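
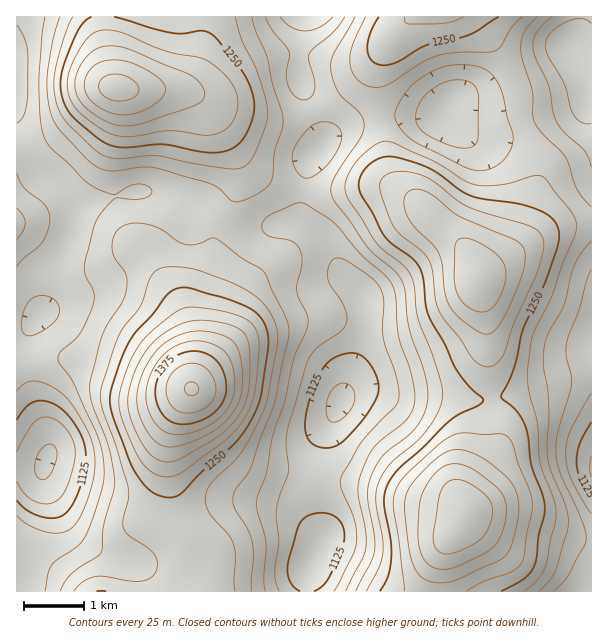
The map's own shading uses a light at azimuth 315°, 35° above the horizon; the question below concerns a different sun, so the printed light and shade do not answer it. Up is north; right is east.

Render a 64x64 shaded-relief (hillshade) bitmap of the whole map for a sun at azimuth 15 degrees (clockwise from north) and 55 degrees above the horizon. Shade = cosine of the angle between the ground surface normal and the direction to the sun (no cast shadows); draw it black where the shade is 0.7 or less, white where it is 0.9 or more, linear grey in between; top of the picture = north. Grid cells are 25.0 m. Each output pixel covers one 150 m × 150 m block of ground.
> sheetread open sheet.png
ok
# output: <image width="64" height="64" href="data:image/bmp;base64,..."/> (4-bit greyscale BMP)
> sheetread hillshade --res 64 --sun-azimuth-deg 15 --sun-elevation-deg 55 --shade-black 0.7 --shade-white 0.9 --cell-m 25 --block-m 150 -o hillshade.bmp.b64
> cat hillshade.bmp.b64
<image width="64" height="64" href="data:image/bmp;base64,Qk12CAAAAAAAAHYAAAAoAAAAQAAAAEAAAAABAAQAAAAAAAAIAAATCwAAEwsAABAAAAAAAAAAAAAAABEREQAiIiIAMzMzAERERABVVVUAZmZmAHd3dwCIiIgAmZmZAKqqqgC7u7sAzMzMAN3d3QDu7u4A////AIiImrzN3cy6qZmqqqqqu7u7qpmqqpdlRFVVVVVVVmd4iImavM3cy6qZmZmZqqqru7qqmqqph2VERVVVVVVmd4iIiaq8zMuqmZmZmZmZmaqqqpmaqph2VURERFVWZ3iIiIiaq7u7qZiIiJmZmZqpmZmZmaqZh2ZVVVVEVWeIiIiImaq7u6mId3eIiJmaqqqZmImZmYh2ZWZmZVVWeJmZmIiqu7u6mId3d4iJmaqruqmYiImIdlVWZ3d2ZmeJmZmImbzMzLqYh3eIiJmqu7u7qpiIiHdlRVZ4iId3eImZmZmazd3cupiIiIiJmqu7u7uqmId3ZlREVniIiIiImZmJmqze7cupmZmYiIiaq7u7uqmYd2ZlREVniIiJmZmZmZmrze7dy6mZmZiIiImqqqqqmYh3dmVVVniIiJmquqqqq7zd3cy6mZmZh3d3iJmZmZmZiId3dmZ3iZmZqrzMu7u8zd3Mu6mZiIh2ZmZ4iIiIiJmIiIiHd4maqpq8zd3LvM3d3buqmZiIdlVVVWZ3d3iImZmZmZiJmqu7q8zd3czM3d3MqqmZiHdlRERFVWZneImZmqqqmZmrvMu8zd3cy8zMzLuZmZmHZVREREVVVVZ4iZmqq7qpmqvMzMzd3cu7u7u7qYiIiHZURERERERERWeJmqq7u6qqvMzMzN3cy6qqqqqZiIh3ZEMzNEREMyI0VoiZqru7uqu8zMzMzMy7qqqqmYiId2VDIiM0REMiIiNGeImaq7u7u7vMu7zMy7u7u6mYiHd2VDIiM0REMyIiI0VniJmqu7u7u7u6u8zLu7u7qYiHd2VDMjM0RVREMzMzRWd4iZqqqqqruqqqu7u7u7upmId2VEMzRFVVVVVVVVVWZ3iImZmZqqqpmZmqqqq7u6qYiHZUREVWd3ZmZmd3d3d4iIiJmZmZmZiIiJmZmaq7qpmIdmVVZniIh3d4iZqpmYiZmIiIiIiId3d3iId4mqqqmZiHZmZ4iZiIiJmru7uqmZmZiId3d3d3Znd3dneJqqqqmYh3d4iZmZmaq8zMzLqZiZmId3d3d3ZmZ3ZmZ4maqqqpmYiIiZmZmaq83d3cuqmIiIh3d3d3ZmZmdmZ3iJmqqqqqmZmZmZmau83e7t3LqZiIh3Znd3dmVmZmZ3iJmZmqqqqqqqmZmaq83e7u7cuqmYh3Zmd3d2ZmZmZneImZmZmaqqqqqZmaq7zd7u7t3Mu6mYd3eIiHZmVVVWZ4iIiIiZmaqqqpmaqrvM3e7u7t3MuqmIiJmYd2VVVVVneIiIiImZmZmZmaqqu7vN3u7u7dzLqpmZqph3ZVVURVZ3d3eIiJmYiIiZmqqqq7zd3u7t3MuqqqqqmHZmZVVVZ3d3d4iJmIiIiImZmZmqvM3d3d3Mu6qru6mHdmZmVVZ3iId3iJmYiHd4iIiZmZq8zMzczMuqqqu6mHZVZmZmZ4iIiHeImZiIiIiIiIiJq7zMzMzLupmZqqmGVERVZmd4mZmIiIiZmIiImYiHeImrzMzMu7uqmZmZmGUzM0VWZ4mqqpmIiIiIiImZmId3iavMzLu7u7qpmZmHVCIjNFVnmru6qZiIiId4iZmZiIiaq7y7uqq7u6qqmYZDIiM0RWiau7uqmYh3d3iJmZmIiZqru6qqqqu7uqqYdkMzMzRFeKvMzLuqmId4iImZmZmaqqqqqZmqqqqqqZhlRERERFaKvM3MzLupmImZmZmZmqu7uqqZmZmZmZmZh2VERVVWeJvN3d3MzLqpmqqpmZmqu7u6qpmZmYiIiIh2VERVZmeJvN3d3czMy7uru6qZmZq7u7qqmZmYh3eIiHZURVZniKvN7u3dzMzLu7zLupiImaq6qpmZmYh3d3iIdmVVZ3iavN7u7dzMy7u8y7uqmHd4iZmYiIiHd3d4iZmId2d4iavN7u7t3Mu7u7u7uqmHdmZnd3dmZmZnd4iZqqmYiImrze7u7t3Mu6qqu7qpiHdlVVRVVVVVVWZ4iaqqqqqaqrze//7t3LuqqqqrqpiHZlVEMzNERERFVniZqqqqqqu8ze///tzLuqqqu7uqmHdlREMzMzNEREVmeJmZmaqqu8ze7//ty7qqqqu7u6qYdlRDMzMzNEREVWd4mZiImZqrvN3u7ty6qZmaq8zMuph2QzIiIzNERVZmd4iIiIiIiJqrzd3dy6mYiJmrzMy6mGUyIRIjNEVWZnd4iImZiHd3iZq8zMuqmYiIiau8zLqXZCEREjNERVZ3eIiJmaqZh3d4maqqqpmYiIiJqru7uYdUIREjREVWZ3eImZmqu6mHd3eImZmZmZiIiImaq7qoh1QyI0VWZnd3iJmaqru7uph2Z3eIiIiIiIiIiaqqqqh2VERVZ4iZmZmZqqu7u7uqmHdmd3d3d3eIh3iZqruqmHZlVniaq7u7uqq7u8y7upmHd2ZmZmZmZmd2eJq7u7qYd2Z4mrzMzdzMy7zMzLupmHd3dmZmVVVVVVZ4mrzLupiHd4mrzd3e3d3MzMzMuqmIiIh3ZmZVVURERXibzMuqmHd4mbzN3u7t3czMzMu6qZmZmId3ZmVURERWeKu8u6mHd4iZrM3e7t3My7u7u7u6qqqpmId3dlVERWZ4mqqpmId4iJmrzd3dzMu7u7u7u8zMy7qZmIh3ZVVWd4iIiIh3d4iJmrzN3dzLu6qqqru8zd3MuqmZmYdmVmZ3d3dmZmd4iJmavN3d3Lu6qqqqu7zN3cy6qZqph2ZmZnd3ZlVWZ3"/>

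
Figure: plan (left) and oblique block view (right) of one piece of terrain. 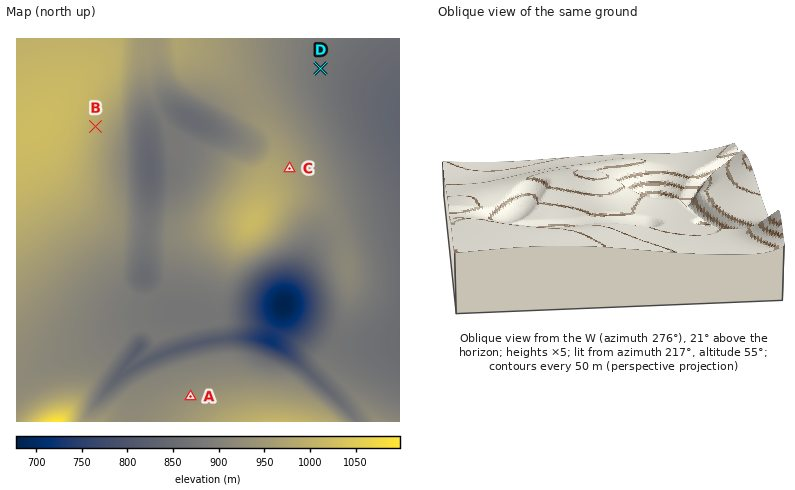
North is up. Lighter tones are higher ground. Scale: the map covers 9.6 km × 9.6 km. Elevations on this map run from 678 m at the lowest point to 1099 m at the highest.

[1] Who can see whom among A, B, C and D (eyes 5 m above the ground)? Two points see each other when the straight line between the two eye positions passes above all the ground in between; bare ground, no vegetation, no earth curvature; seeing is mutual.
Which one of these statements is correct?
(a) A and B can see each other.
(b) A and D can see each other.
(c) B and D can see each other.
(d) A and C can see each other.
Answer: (a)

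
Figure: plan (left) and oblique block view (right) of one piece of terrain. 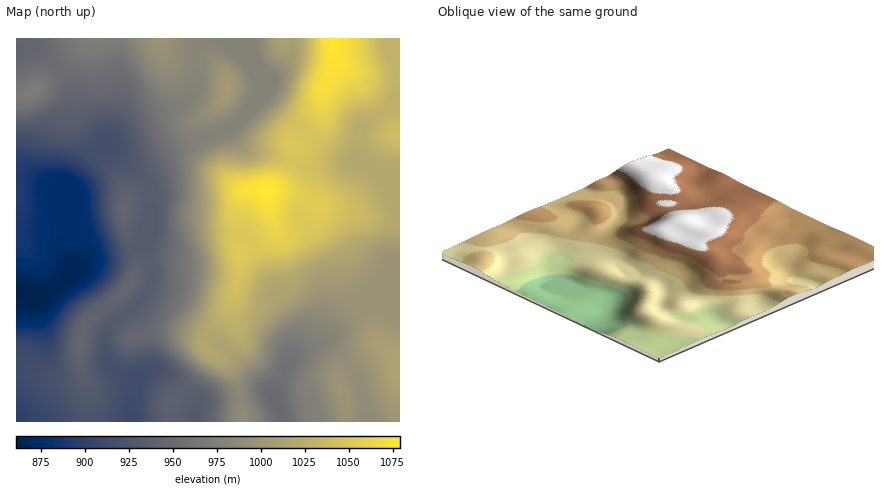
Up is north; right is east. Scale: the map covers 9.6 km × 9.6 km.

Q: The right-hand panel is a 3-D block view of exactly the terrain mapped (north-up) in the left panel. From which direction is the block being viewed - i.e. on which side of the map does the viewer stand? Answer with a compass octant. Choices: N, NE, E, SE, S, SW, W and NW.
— SW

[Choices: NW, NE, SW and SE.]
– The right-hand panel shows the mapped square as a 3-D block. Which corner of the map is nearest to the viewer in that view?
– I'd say SW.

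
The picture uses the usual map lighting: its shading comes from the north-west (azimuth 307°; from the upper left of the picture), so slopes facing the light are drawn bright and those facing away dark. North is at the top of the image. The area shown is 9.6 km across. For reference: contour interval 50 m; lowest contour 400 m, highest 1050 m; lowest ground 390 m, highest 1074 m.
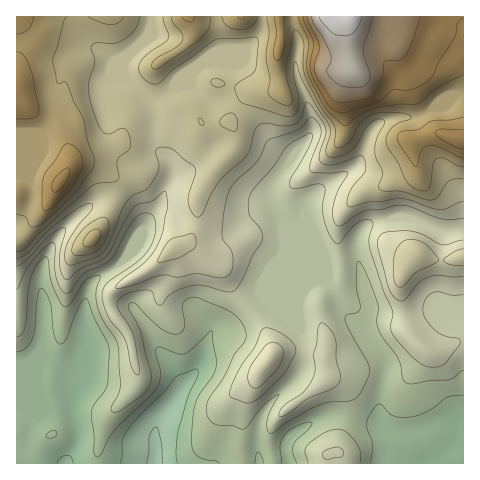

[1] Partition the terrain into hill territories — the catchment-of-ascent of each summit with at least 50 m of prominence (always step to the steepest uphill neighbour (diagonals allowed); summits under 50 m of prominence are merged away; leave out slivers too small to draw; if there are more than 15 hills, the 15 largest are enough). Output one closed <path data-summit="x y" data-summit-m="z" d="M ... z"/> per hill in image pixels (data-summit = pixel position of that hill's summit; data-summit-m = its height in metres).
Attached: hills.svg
<path data-summit="349 17" data-summit-m="1074" d="M463 16l-200 0-4 19-14 15-28 12-22 5-41 38 2 13 0 26 15 21 0 17-10 21-13 17-10 21-12 17-15 12-17 11-6 7-3 14 2 52-6 22-1 2-1-3-8-5-28-9-5 10-1 14 2 8 9 13-32 1 1 57 138-1 0-31 2-8 22-34 19-21 14-39 22-5 25-21 11-6 32-12 7 0 12-5 8 0-3-18-22-50 2-11 13-12 31-19 8-7 14-33 7-8 18-5 21-2 34-16 4-6 8-2z"/><path data-summit="267 362" data-summit-m="698" d="M323 281l-14 5-7 0-32 12-11 6-25 21-22 5-14 39-19 21-22 34-2 8 0 32 133 0-2-16 2-8 11-10 23-13 22-1 37 9-2-6 0-12 7-42-19-31-22-20-11-23-6-9z"/><path data-summit="60 181" data-summit-m="912" d="M116 76l-5 0-13 16-18 1-12 3-26 37-11 25-15 16 1 233 31-1-9-13-2-8 0-9 5-13 2-41-4-42 5-21 13-23 23-23 20-14 14 1 16 10 9 8 4 10 4-8 13-17 11-24-1-14-15-21 0-26-3-14-27-25z"/><path data-summit="463 139" data-summit-m="926" d="M463 93l-7 1-4 6-34 16-21 2-18 5-7 8-14 33-8 7-31 19-14 14-1 9 2 7 23 50 0 13 16 31 20 18 6-19 0-8-9-22-6-34 1-10 4-9 11-8 19-4 21 1 30 13 22-2z"/><path data-summit="92 238" data-summit-m="822" d="M111 199l-10 0-7 4-30 26-14 20-8 22-2 13 4 21-2 57 6-1 23 9 8 5 1 3 7-24-2-52 3-14 6-7 17-11 15-12 12-17 5-11-3-12-9-8z"/><path data-summit="418 253" data-summit-m="740" d="M407 218l-16 0-19 4-7 4-7 10-2 9 1 11 14 55 21 5 19 0 28-7 24 9 1-87-22 1z"/><path data-summit="17 89" data-summit-m="898" d="M75 16l-59 1 1 157 14-16 11-25 26-37 12-3 18-1 13-16 15 2-18-22-19-12-8-8-5-11z"/><path data-summit="188 17" data-summit-m="857" d="M216 16l-64 0-1 11-4 13-19 16-4 7-1 6 3 9 27 28 40-38 27-19z"/><path data-summit="337 452" data-summit-m="602" d="M344 416l-18 0-31 16-8 10-1 6 3 15 139 0-6-18-6-10-21-3-18-9-13-1z"/><path data-summit="242 17" data-summit-m="854" d="M262 16l-45 0 0 11 3 22-23 17 13-2 35-14 15-17z"/>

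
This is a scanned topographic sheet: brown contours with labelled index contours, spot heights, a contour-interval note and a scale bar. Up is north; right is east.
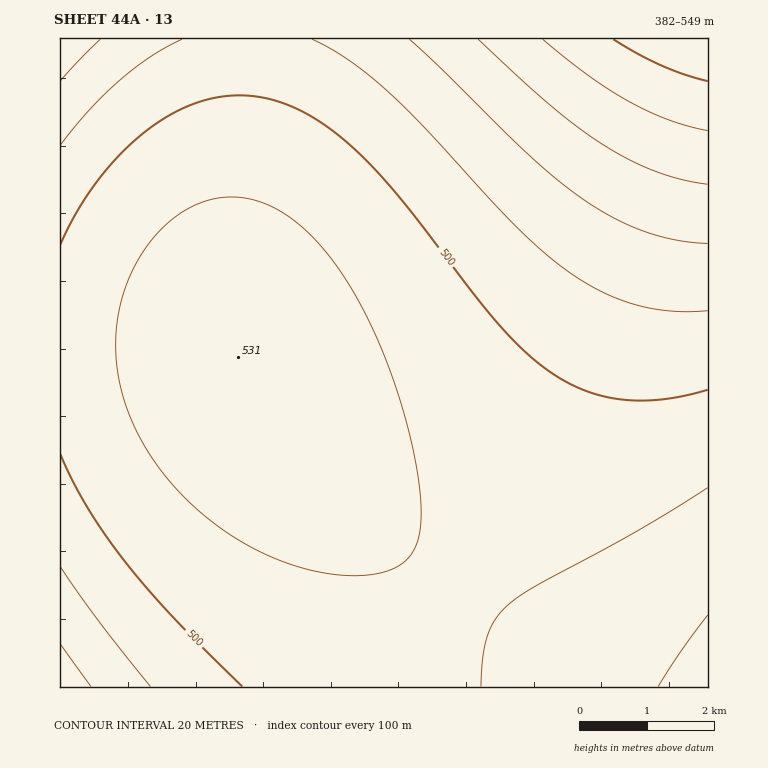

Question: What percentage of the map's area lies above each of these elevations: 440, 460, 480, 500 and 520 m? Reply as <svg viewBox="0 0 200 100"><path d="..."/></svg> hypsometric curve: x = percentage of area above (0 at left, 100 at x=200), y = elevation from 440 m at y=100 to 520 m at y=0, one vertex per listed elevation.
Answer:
<svg viewBox="0 0 200 100"><path d="M190 100l-9-25-17-25-33-25-78-25"/></svg>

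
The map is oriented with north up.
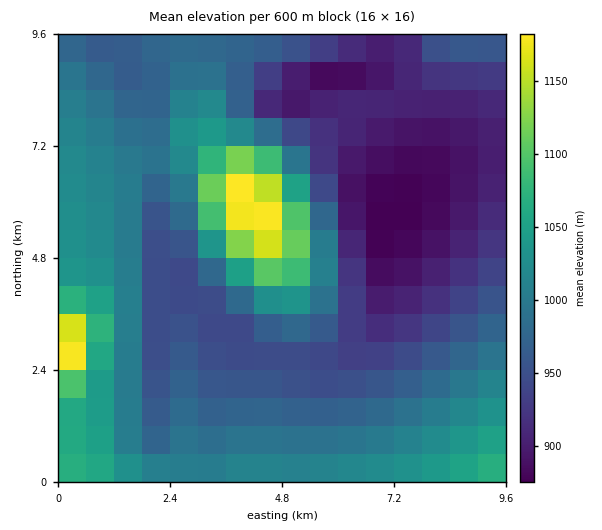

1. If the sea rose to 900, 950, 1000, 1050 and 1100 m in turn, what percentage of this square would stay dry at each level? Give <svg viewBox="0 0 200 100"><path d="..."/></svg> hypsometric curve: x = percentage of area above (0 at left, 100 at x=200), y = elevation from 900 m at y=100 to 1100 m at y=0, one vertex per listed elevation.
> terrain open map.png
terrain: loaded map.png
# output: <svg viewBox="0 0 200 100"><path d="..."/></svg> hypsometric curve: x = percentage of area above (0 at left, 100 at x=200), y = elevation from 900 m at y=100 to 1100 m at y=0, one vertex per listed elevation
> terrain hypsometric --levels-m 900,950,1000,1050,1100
<svg viewBox="0 0 200 100"><path d="M175 100l-45-25-63-25-44-25-13-25"/></svg>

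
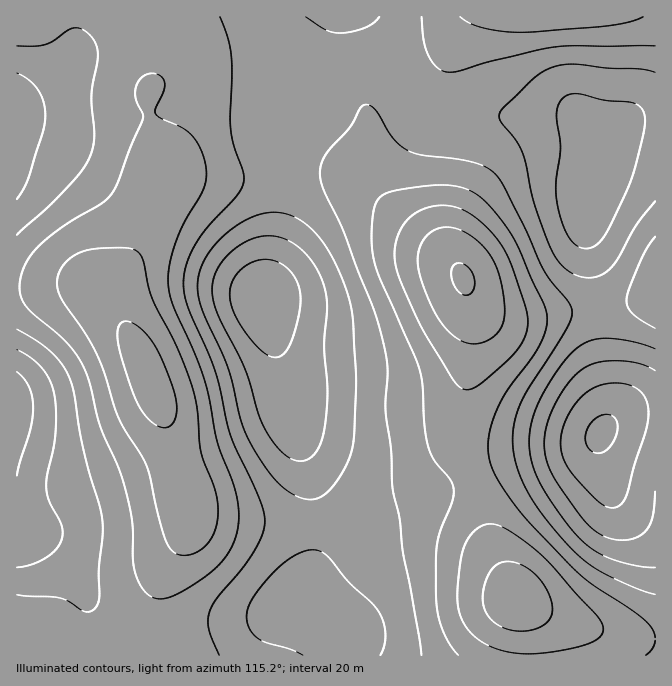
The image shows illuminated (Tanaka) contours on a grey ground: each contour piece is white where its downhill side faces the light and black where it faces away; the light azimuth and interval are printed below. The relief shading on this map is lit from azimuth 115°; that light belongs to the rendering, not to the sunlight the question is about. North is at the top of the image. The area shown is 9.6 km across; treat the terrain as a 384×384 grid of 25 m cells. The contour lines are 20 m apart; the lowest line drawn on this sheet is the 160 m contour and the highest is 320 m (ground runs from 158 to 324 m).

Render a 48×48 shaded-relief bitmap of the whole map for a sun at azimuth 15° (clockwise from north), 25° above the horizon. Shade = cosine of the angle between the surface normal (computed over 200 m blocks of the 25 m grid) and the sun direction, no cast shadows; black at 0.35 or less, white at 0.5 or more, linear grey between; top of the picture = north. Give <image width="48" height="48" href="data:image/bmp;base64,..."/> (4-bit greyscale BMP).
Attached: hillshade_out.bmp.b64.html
<image width="48" height="48" href="data:image/bmp;base64,Qk32BAAAAAAAAHYAAAAoAAAAMAAAADAAAAABAAQAAAAAAIAEAAATCwAAEwsAABAAAAAAAAAAAAAAABEREQAiIiIAMzMzAERERABVVVUAZmZmAHd3dwCIiIgAmZmZAKqqqgC7u7sAzMzMAN3d3QDu7u4A////AHd3d3eIiHZlVVVVVmd3iJqrzd3Mu6qYh2d3d3eIiHdlVVVVZnd4iZq7zMy7qpiHdlZmd3eImId2ZmZmd4iJmZqru7qph3ZVREVWZ3iJmZiHd3d3eImZmZmqqZmHZUMzMzRVZ4iZmqmZmIiIiZmZmZmZiIdlQyERIjRFZ4mZqqqqmZiImZmZmZmIh2ZTIQABEkRVZ4mZmqqqmZmZmZmZmZiIdlQyAAABI1Vmd4iJmqqpmZmZmZiIiIiHdkMQAAABNGd3eIiImamYiIiIiIiIiIh3ZUIQAAASRXiIiIiJmZmHd3d4iIiIiId2VDIQABEkVoiZmZmZmZh2ZmZmd4iIiId2VDIRASNFZ4iZmZmZmYdlVVRVZneIiIh3ZUMhEiRWeIiImZmZmHZURENEVnd4iZmHZUMhEjRneIiImZqpmHVDMzM0Vmd4iZmYdkMiIjRneHd4maqqmHVDIiNFVnd4iZmYdlQzM0Vnd3d4mqu6qXVDIjNWZ3eIiZmIdlVEVVZnd3eImru7qXZDIzRmd4iJmIiIh2ZmZ3d3d4iJmru7qHVDM0VniIiJiIiYiHd3iImYiJmZqquql2QzNFZ3iIiIiIiZmIiIiZqqmaqqqqqphkMzNFZ3iIiIiImZmZmZmqu7uru7u7qodTMjNFZ3iIiIiJmZmaqpqrvMy9zMy7qXZDIiNFZ3iZiImaqqqqqqqrzN3N3dzLqGUyIRI0V3iJmJmru6qqqqqrzN3e7dy6l1QiERI0Z3iImZq7y7qpmZmrvN3d3cuphkMhERI1Z3iImau8y6qYd3iaq8zcy7qYdUMhESNWd4iJmrvMu6mHZVZ4iau6qqmHZUMyI0VniIiaq7u7uph2QzRVZ4mpmYh3ZVRERWeJmZqqu7u7qYdkMiI0RXiHd3dmZVVmZ4maqru7u7uqmHZDIiIjRWd2ZmZVVWZ3iaq7u8y7uqmYh1QyIiIjRWZlVVVVVWZ4mrvMzMy7qZiHZTIREiM0VWZlRERFVWZ4mrvMzMy6mYdlQyEREjRFVmZVRERVVmd4mqvMzLuqmHZUMhERIzRWZmVVVVVVZnd4maq7u7qpmHVDIREiNEVnd2ZWZVVWZ3eIiImZqpmYh2UyIRIzRFZ3d3ZndmZmd3d3d3d4iIiIdlQzIiM0VWZ4h3d3d2Znd3d3ZmZneIh3ZlREMzNEVWd4iHd3d3d3d3ZmZVVmd3d2ZlVVVEREVmd4iHd3d3eIh3ZlVVZnd3d2ZmZmZlVVVmZ3eId3d4iIh3ZmZmZ3d3d3d3d3dmZmZmZ3iIh4iIiIiHdmZmd3d3d3d3d3d3d3d3d4iZiJmYiIiId3d3d4h3d3d2Z3eIiIiIiJmqmaqZiId3d3d3d4iHd3ZmZ3iJmZmZmqu6qrqZiHd3Z3dnd4iHdmZmZ4mZmqqqu8y7u7qZiHdmZmZmd3d3ZmVWeImZqqu8zd3MzLqYiId2ZmZmZ3dmZlVmeJmZq7zN3u3czKmYiIh2ZmZmZmZVVVVmeImau83e7u3cy6mIiIh3ZmZmZVVVVVZneImavN3e7t3Muw=="/>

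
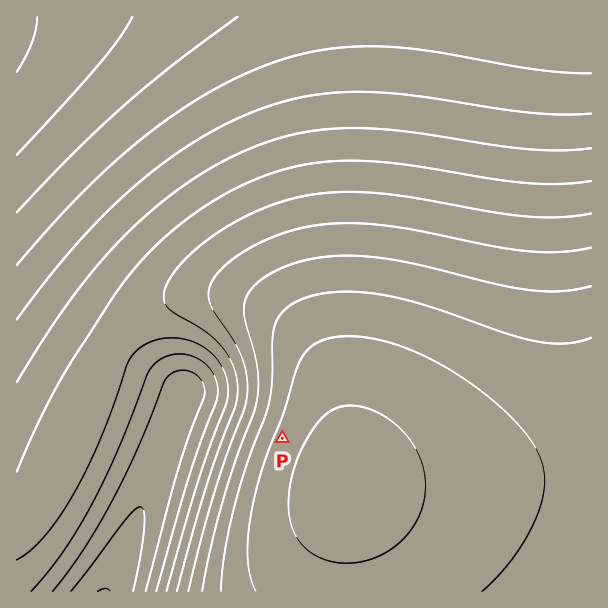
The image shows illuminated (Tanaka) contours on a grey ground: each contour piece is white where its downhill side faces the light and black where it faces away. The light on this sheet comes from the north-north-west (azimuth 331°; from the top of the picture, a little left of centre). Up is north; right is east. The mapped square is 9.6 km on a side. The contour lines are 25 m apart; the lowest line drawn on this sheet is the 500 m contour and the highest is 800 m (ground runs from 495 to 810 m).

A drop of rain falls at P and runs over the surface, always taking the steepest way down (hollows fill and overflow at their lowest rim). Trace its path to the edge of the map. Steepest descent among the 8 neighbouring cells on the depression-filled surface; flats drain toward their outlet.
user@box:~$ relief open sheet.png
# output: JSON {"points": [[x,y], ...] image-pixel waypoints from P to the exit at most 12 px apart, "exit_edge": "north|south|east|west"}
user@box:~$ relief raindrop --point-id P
{"points": [[282, 438], [270, 426], [258, 420], [246, 417], [234, 414], [222, 411], [210, 410], [198, 410], [186, 410], [176, 413], [171, 425], [167, 437], [162, 449], [158, 461], [153, 473], [149, 485], [146, 497], [141, 509], [137, 521], [131, 533], [126, 545], [122, 557], [117, 569], [111, 581], [107, 591]], "exit_edge": "south"}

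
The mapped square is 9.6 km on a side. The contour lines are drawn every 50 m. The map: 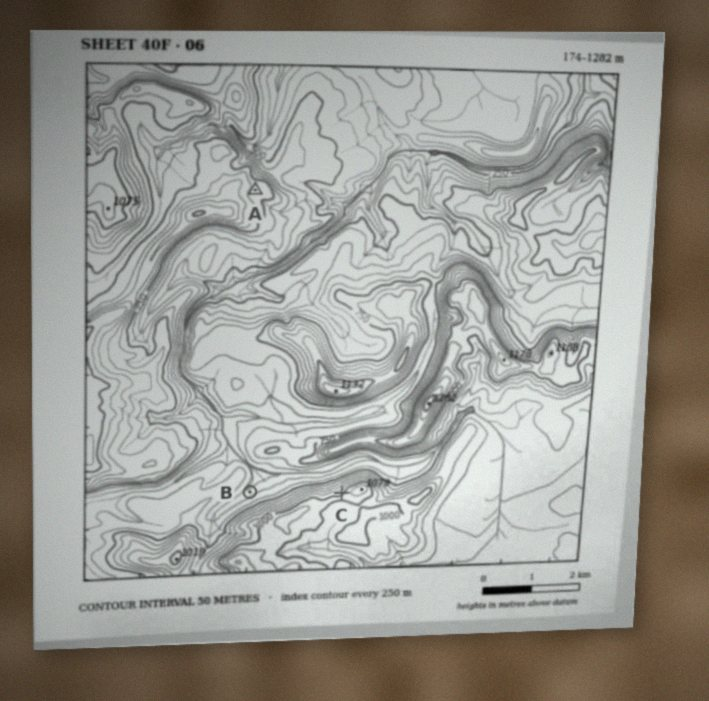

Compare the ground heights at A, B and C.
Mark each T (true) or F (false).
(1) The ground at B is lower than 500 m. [F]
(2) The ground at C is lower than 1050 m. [T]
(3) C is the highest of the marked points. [T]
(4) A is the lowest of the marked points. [F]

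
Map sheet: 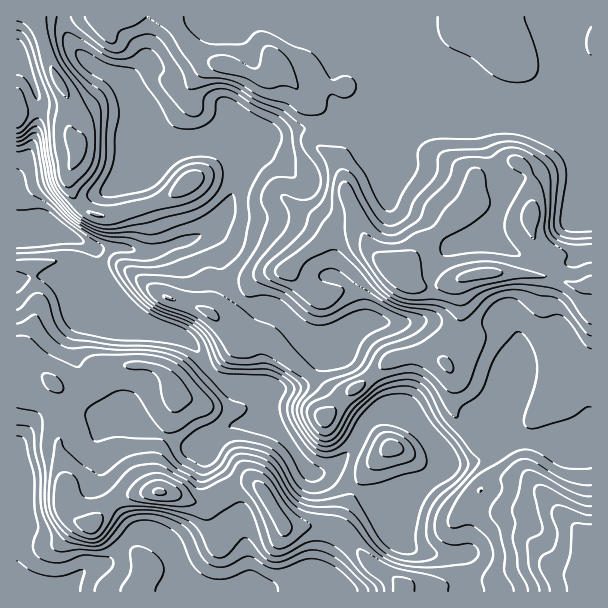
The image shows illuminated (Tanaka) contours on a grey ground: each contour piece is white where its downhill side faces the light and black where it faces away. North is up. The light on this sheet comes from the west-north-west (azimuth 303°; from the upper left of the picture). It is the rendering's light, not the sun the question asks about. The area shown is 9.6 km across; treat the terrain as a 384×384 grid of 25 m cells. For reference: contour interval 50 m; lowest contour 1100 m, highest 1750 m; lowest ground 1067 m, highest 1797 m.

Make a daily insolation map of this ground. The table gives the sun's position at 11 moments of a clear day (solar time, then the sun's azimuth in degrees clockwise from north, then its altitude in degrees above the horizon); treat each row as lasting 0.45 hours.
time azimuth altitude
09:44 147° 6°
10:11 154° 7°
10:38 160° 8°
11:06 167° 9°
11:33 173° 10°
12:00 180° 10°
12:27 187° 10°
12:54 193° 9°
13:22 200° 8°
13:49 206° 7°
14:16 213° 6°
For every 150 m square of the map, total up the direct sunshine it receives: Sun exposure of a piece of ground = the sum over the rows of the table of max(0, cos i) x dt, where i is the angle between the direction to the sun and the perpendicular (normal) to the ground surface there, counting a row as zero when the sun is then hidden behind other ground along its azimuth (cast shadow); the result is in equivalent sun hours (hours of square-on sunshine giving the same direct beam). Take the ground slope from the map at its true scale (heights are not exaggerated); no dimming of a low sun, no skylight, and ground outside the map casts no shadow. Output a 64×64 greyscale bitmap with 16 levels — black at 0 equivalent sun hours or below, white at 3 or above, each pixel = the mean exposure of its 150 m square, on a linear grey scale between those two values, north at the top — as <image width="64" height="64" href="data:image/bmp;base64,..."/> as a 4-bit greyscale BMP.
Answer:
<image width="64" height="64" href="data:image/bmp;base64,Qk12CAAAAAAAAHYAAAAoAAAAQAAAAEAAAAABAAQAAAAAAAAIAAATCwAAEwsAABAAAAAAAAAAAAAAABEREQAiIiIAMzMzAERERABVVVUAZmZmAHd3dwCIiIgAmZmZAKqqqgC7u7sAzMzMAN3d3QDu7u4A////ADM0RDMiIzRERDM0RERERDM0RFZ3ZDM0RDM0RFVVVURENFVlQxERI1VENEZ2VEZ2VERGiruVEBEREiNFZmd2RFVWeIh0IhIzM0RFaaqHebuXZnmqqDAAAAAAASNFVlMjVmeJqpmHVEMiM0V5qZmb3cqqqqhRAAAAAAABIzRDIRI0VVZ5zv2VMhI0RXdmeJmszLuphRAAAAACREREVUMRMzMzM1rv/qYyI0RWZURWdnmrupdiAAAAAEiIdmVUMRIzM0MkjNzLuERERnd1REVmZmeHZTEAAAABRnd3dUIRI0MhVEiqZDaahlaKuoZVVVZkIiIhAAAAAAE0VmZlQyNFUwBEWIUgAmre7v/rl3ZVZ2IAAAAAAAAAASI1ZURERFQgADNWQhAAOe///8hnd3eHQQAAAAAAAAERESRVMiNEQgAAM0QzIQAUaby5YhJXeYUQAAAAAAARIiEAAUVCEjQxAAAzQzMyAAERERAAAAJXUQAAAAABNEMyIQAAE0MzMxAAADNDISIRARAAAAAAACMQAAAAAAJXh2UyEAAAEzMgAAAANFQQAREQAAAAAAAAEAAAAAAAAliZmHQhAAAAEhAAAAA1ZBAAERAAAAAAAAAAAAAAABERJYmpYxESIQAAAAAAAUVUMiIREQAAAAAAAAAAAAAXulESR3UhIkZkEAAAAAARVEMzMiERAAAAAAAAAAAAAWztkxEREAEleGQyAAAAARJ2MiMzIiIRAAEQAAAAAAAVnMuVIQAAAlioQjMzIQERIodCEiIzMyIRI0QyAAAAADaZiZcxAAATipUiM0NEVEQzd1MiMzMzIiNVVmYwAAABNmQ2iWIAASWIZDREMzRWZlRmZVVEQzMjRVVVVCEAARESEAJ7tSESRndmZVQzM0VVVVVndlREMzRVREMgAAAREAAAAFvsl2Z4d3iGVEMzNERERFZUMjNFVVRDMQABIhIREhAAJJzty7qIiHZUQzMzM0REQyIiNFZ2ZUIQABIzM0aHMAAAF83dy5hmVURDMzMzM0QxASNFZndkIAAASs3d3KYQAAACe8y6hkRVVERDMzM0QxAAEjMiEhAAAAF83dzKUREAAAE1eIdTM0VVRERDM0UyEAAAAAAAAAAAA3dmeIQRIiEAAAASMyIzRWVUREQzVhERAAAAAAAAAAAWhUNFMRIzMhAAAAAAEjNEVlVVVDRoABEAAAAAAAAAAmqFRDIRMzMyIQAAAAABNDNEVVVURXkAEQAAAAAAAAFK23VDIRMzRVMiIQAAABJFUyM0VVVXmQAiEAAAAAABbP+3QyIjM0aruVMiIiNFZnd2QzVmd4mXASIQAAAAAF3/xzEREjREaqqrqGaM//7bmYh2Z3d3iHUAARAAAAAY3IQQAAEkVFiqdEaJq9//7tupiaqYdmeZdRAAERERAptyAAAAATaKzLgxEkabzKh2eJqs3ty6u7hmIQEiIiI5lRAAAAASNHrMpTIzRYqpZTMjV5ze7tuoUhJVRERDMncwAAAAAREiNFVVVURXmpdlQxAAEjRDIhAAACIkRVQjQQAAAAABERERABV4domoQiMzEAAAAAAAEiEAAAAAAAEAAAAAAAABERAAAliIiHMAACMhAAAAABVlMhEAAAAAJ1IREAAAAAEiEQAAFGdlMAAAEjMgAAADVjAAABAAAAb//KiGQhEAEjMiEQABNVQgAAABNDIQASRUIAAAIAACz//+25iJh0ISIiIRESIjNCAAAAAkRDMiNFVAAAAyEW7/yIm7qpmZlkIjMzIzIRIzEAAAASNFVUMzRVIAAWeK3sUQATV5u7qpZDRERDIRI1MAAAABIiNFUyIiNAABaKzdcQAAAAJpu6l1MzREIAAlUgAAAAARIjMzIhEkIRJWi8uGIAAAABR5mHUyIiEAASMxAAAAAAETMzIiESRDI0RoiZqTAAAAACVmVDIhAAESMgAAAAAAARIzMzMhJEMzVFZleZhAAAAAABIzMyEAE0VCAAERERESIiIjVVMiMzNlVlRXdlMhEAAAABIzIRI0VlIAESIiIzMhAANVMQEiM5ZmZEVURDMiEAAAAkMiIjV2MREiIjMzIQAAARAAABIz6WVUREQ0RDMhAAATQyIiRlIAEiMzMiEAAAAAAAAAEzP7hUQyNEREQ0QxEiMzMzNDEAATMzMyIQAAAAAAAAEjM8uVMyEkRERERXiGQyNFZmUzIiMzMzMyEQAAAAAAEjMzaIQiMiREMzRWeIdURXiZmZmGMzMzMzMyEAAAAAEiMzMzMzMyI0MzNVZ3VERorMuZhlZkMzRDMzMiERAAEiIzMyEkVTERIjNGZ2VEV5vdyoZURXZDNEMzMzMzIiIjMzMzETeEEAASM2d2Voq83cqHZDNEVUREQzMzMzREVVRDMzMBWGEAABM0ZkNGre/rdVVTMzMjNEREM0Q0RFVWZUMzNAJmIAAAJFVTNFaK3JUzVUIzMhE0RERERERFVVVVRDNFJGQQABN5lkNWdlVUISRUIiIiIjREREREVVVVVUQzREU2YhERSMynZmd2MQAAIyERIiIzREREREVVVVVUQzNERVdSISWLuHd3d1MQAAAhAAESI0RERERERVVVVUMzM0REmFIjV6lleIh2MQAAARAAESM0RERERERFVVRDMzMzRDO4QzRodEaJmIUhEhEiEAEjM0RERERERERDMyIiIzNEM4ZDRGZDRWZmZDIzQzMiIjREREREREREQzMzMzMzNERD"/>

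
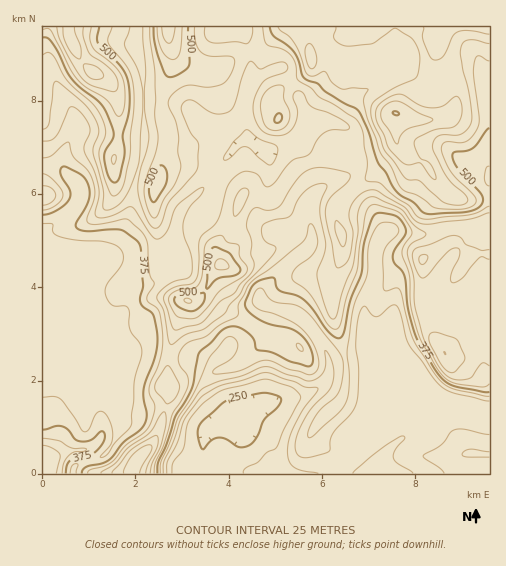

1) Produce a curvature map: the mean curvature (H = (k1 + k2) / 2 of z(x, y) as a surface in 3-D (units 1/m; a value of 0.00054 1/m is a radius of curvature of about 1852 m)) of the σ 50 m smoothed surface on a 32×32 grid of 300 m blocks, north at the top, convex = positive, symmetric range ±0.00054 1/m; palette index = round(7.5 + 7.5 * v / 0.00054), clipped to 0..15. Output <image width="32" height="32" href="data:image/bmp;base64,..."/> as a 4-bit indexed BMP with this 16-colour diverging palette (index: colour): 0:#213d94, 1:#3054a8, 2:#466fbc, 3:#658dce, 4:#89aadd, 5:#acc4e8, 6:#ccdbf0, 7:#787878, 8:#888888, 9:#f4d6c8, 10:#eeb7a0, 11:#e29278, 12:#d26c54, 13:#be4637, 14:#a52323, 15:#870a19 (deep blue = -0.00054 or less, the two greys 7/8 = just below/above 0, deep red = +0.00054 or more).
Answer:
<image width="32" height="32" href="data:image/bmp;base64,Qk12AgAAAAAAAHYAAAAoAAAAIAAAACAAAAABAAQAAAAAAAACAAATCwAAEwsAABAAAAAAAAAAlD0hAKhUMAC8b0YAzo1lAN2qiQDoxKwA8NvMAHh4eACIiIgAyNb0AKC37gB4kuIAVGzSADdGvgAjI6UAGQqHAKgLvuohZ5ipl3Zndmd3eGbM2wX/kXaXZ3fJiZdpuZq6eUjAXfNGd3Zn2maJhVZ4l2lVszP3BXd3dayFaJeIiHZ3Z4V0zDNnd2V72meHd3Zld3iGWK6kM1ZjNJx2d3dBFniHd2f71pZTRXUsdndzPu2IiHdkuZSu1muuLIZ3UP6Fd3d4dJhXRaqa6hxmdjX7hoh3d3VsSFNoqvFcRnY/yHeHd4eFXol0m5pA7DZzfWeHd4eHZDu5eoVSJvsocNp3d3iHiF2//Xkwd2jLJpDph3d4h4hWRit5cHqYq2OiqHl3iHd3anUY7/lGqJuihJpZhnd3dlqHR+pJpUaOkIf/dqh2VVVXhmm2popyf5BWpqmIaLlVaLSGeXVHgr6kIFMkRVJN50yziGuFiHPZdDDNdWL6I+sss0d5t8hjvHJ5mL/6yDGtG+hlaLiKdTfIfJjLc3ND3ibol1eYS5h2WkmLtVaFhu9Dt4dmllmIiWVsq3JWhXedU7h4hnU2eJpkvWYllbczbFK6Z3hWyFaFJbloe6WnRX9S6EaJSd1VVEr8zMu1lTWOUrVIiTq3R2p4zWRqpIJqrlO3aIk22CaqdDh2epRkz+1DqYmKV0SceohmeHl2ReqmQ6uIm2dgn1hpdlmHdhv1M1PcdWh5dsloeGVKxkY+lmdi/GRWVrqHeYmGiJd6"/>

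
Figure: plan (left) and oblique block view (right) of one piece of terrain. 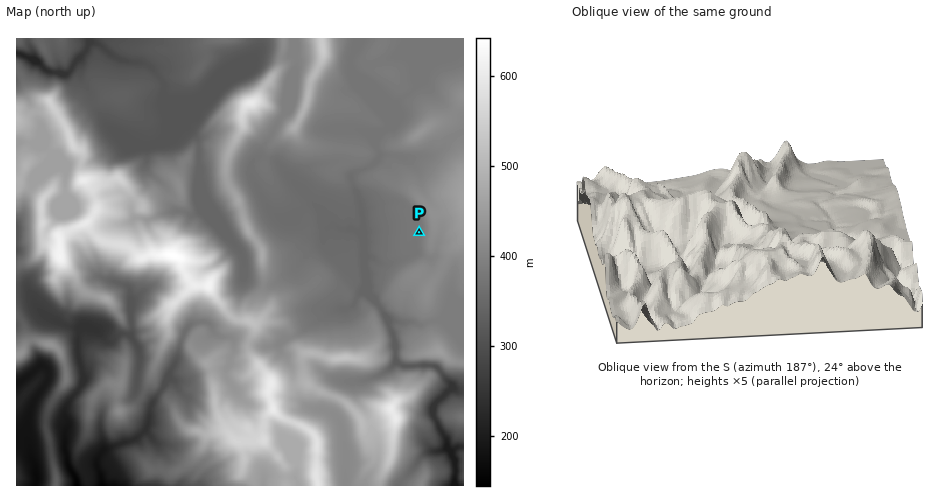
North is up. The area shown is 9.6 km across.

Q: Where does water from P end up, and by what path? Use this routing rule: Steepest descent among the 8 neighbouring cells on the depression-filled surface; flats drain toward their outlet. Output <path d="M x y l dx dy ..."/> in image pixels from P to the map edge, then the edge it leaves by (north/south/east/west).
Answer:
<path d="M419 232l-2 1-1 3 0 3-2 1 0 12-1 1-7 5-10 2-6 4-9 0-7-6-6-1-1 1 0 10 2 5 1 19 7 7 0 3 7 13 6 6 0 7 6 13 0 17 1 3 5 4 3 1 7 0 1-1 20 0 2 1 16 17 0 6-16 16-1 3 0 10 4 4 0 3 3 7 6 8 0 9 2 3 6 12 0 5 1 1-1 3 0 12"/>
exit: south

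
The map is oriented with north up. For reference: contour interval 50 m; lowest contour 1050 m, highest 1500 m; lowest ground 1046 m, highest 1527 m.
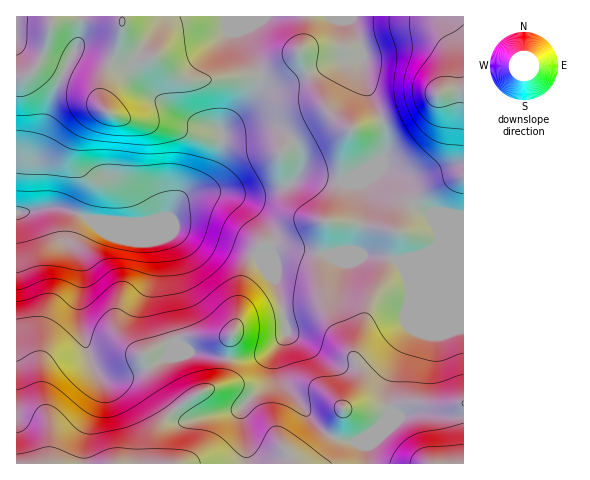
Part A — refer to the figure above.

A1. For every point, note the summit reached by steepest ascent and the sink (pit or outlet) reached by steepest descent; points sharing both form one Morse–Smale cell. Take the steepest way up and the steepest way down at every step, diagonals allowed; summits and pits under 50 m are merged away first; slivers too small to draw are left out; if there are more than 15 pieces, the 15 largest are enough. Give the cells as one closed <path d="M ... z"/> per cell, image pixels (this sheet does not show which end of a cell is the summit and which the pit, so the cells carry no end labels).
<path d="M269 127l-18 1-28 6-2 17-9 22-8 10-25 18-10 16-8 0-15 4-28 0-30-2-14-5-3 27 9 16 2 10-3 49 14 51 9 9 17 2 18-5 24-12 6-4 8-14 18 10 31 6 25 0 20-7 12-12-4 10 0 13 4 13 36 50 17 12 15 4 7 0 17-10-7 16 2 16 95 0 1-206-48 0-23 2-10-4-21-2-35 1-40-7-7 0-11 6 3-3 1-14-9-16-14-15-11-7-11-5-14-1 41 1 25-5 15-8 7-13-1-14-7-13-9-8z"/><path d="M249 16l-232 0-1 197 40-6 18 5 14 7 58 2 15-4 8 0 14-20 21-14 6-7 11-25 2-21 29-29 8-14-1-18-15-35z"/><path d="M463 16l-110 0-2 5 9 20 3 16-27 5-52 23-18 3-43 42 1 4 27-6 25 0 9 5 9 8 7 13 1 14-4 8-4 6-10 6-29 6-41-1 14 1 11 5 11 7 14 15 9 16-1 14-3 3 11-6 7 0 40 7 35-1 21 2 10 4 71-3z"/><path d="M56 207l-40 7 1 250 350-1-1-15 6-15-16 9-7 0-15-4-16-11-37-51-4-13 0-13 3-8-11 10-20 7-25 0-31-6-18-10-10 16-22 12-24 7-17-2-10-12-12-39-1-27 3-31-2-10-9-16 3-27z"/><path d="M351 16l-101 0-6 13 0 5 16 40 0 13-8 14 14-13 18-3 52-23 27-5-3-16-9-20z"/>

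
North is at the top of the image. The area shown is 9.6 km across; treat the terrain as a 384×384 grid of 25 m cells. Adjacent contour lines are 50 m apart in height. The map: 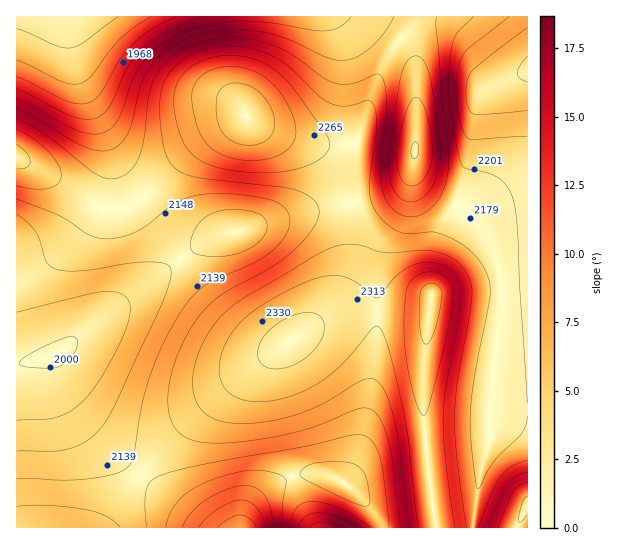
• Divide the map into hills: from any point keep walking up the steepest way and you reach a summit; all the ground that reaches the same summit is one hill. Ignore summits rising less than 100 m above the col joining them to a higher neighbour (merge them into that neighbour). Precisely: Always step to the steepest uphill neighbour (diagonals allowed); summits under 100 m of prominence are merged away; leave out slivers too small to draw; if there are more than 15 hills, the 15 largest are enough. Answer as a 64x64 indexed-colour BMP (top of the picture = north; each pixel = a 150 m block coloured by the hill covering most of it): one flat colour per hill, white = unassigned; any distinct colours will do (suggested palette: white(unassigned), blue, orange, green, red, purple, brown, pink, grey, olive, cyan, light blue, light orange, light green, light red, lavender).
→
<image width="64" height="64" href="data:image/bmp;base64,Qk12CAAAAAAAAHYAAAAoAAAAQAAAAEAAAAABAAQAAAAAAAAIAAATCwAAEwsAABAAAAAAAAAA////ALR3HwAOf/8ALKAsACgn1gC9Z5QAS1aMAMJ34wB/f38AIr28AM++FwDox64AeLv/AIrfmACWmP8A1bDFABERERERERERERERERERRERERERERERBEREREREVVVVVEREREREREREREREREREUREREREREREERERERERVVVVURERERERERERERERERERREREREREREERERERERFVVVVREREREREREREREREREREUREREREREERERERERERVVVVERERERERERERERERERERFEREREREERERERERERFVVVURERERERERERERERERERERFEREREEREREREREREVVVVRERERERERERERERERERERERFERBERERERERERERVVVVERERERERERERERERERERERERERERERERERERERFVVVURERERERERERERERERERERERERERERERERERERERVVVRERERERERERERERERERERERERERERERERERERERFVVVEREREREREREREREREREREREREREREREREREREREVVVURERERERERERERERERERERERERERERERERERERERVVVRERERERERERERERERERERERERERERERERERERERFVVVEREREREREREREREREREREREREREREREREREREREVVVURERERERERERERERERERERERERERERERERERERERM1VREREREREREREREREREREREREREREREREREREREREzMzERERERERERERERERERERERERERERERERERERERETMzMREREREREREREREREREREREREREREREREREREREREzMxERERERERERERERERERERERERERERERERERERERETMzERERERERERERERERERERERERERERERERERERERERMzMREREREREREREREREREREREREREREREREREREREREzMxERERERERERERERERERERERERERERERERERERERETMzERERERERERERERERERERERERERERERERERERERERMzMREREREREREREREREREREREREREREREREREREREREzMxERERERERERERERERERERERERERERERERERERERETMzERERERERERERERERERERERERERERERERERERERERMzMRERERERERERERERERERERERERERERERERERERERETMxERERERERERERERERERERERERERERERERERERERERMzEREREREREREREREREREREREREREREREREREREREREzMRERERERERERERERERERERERERERERERERERERERETMxERERERERERERERERERERERERERERERERERERERERMzEREREREREREREREREREREREREREREREREREREREREzMREREREREREREREREREREREREREREREREREREREREzMxERERERERERERERERERERERERERERERERERERERETMzERERERERERERERERERERERERERERERERERERERERMzMREREREREREREREiERERERERERERERERERERERERMzMxEREREREREREREiIiEREREREREREREREREREREREzMzEREREREREREREiIiIiIhEREREREREREREREREREzMzMREREREREREREiIiIiIiIiEREREREREREREREREzMzMxEREREREREREiIiIiIiIiIiIhEREREREREREREzMzMzEREREREREREiIiIiIiIiIiIiIiIhEREREREREzMzMzMREREREREREiIiIiIiIiIiIiIiIiIiIhERERMzMzMzMxERERERERESIiIiIiIiIiIiIiIiIiIiIhERMzMzMzMzERERERERESIiIiIiIiIiIiIiIiIiIiIiITMzMzMzMzMRERERERESIiIiIiIiIiIiIiIiIiIiIiIhMzMzMzMzMxERERERERIiIiIiIiIiIiIiIiIiIiIiIiIzMzMzMzMzERERERERIiIiIiIiIiIiIiIiIiIiIiIiIjMzMzMzMzMREREREREiIiIiIiIiIiIiIiIiIiIiIiIiMzMzMzMzMxERERERESIiIiIiIiIiIiIiIiIiIiIiIiIzMzMzMzMzERERERESIiIiIiIiIiIiIiIiIiIiIiIiIjMzMzMzMzMRERERERIiIiIiIiIiIiIiIiIiIiIiIiIiMzMzMzMzMxERERERIiIiIiIiIiIiIiIiIiIiIiIiIiIzMzMzMzMzEREREREiIiIiIiIiIiIiIiIiIiIiIiIiIjMzMzMzMzMREREREiIiIiIiIiIiIiIiIiIiIiIiIiIiMzMzMzMzMxERERESIiIiIiIiIiIiIiIiIiIiIiIiIiIzMzMzMzMzERERESIiIiIiIiIiIiIiIiIiIiIiIiIiIjMzMzMzMzMRERERIiIiIiIiIiIiIiIiIiIiIiIiIiIiMzMzMzMzMxEREREiIiIiIiIiIiIiIiIiIiIiIiIiIiIzMzMzMzMzEREREiIiIiIiIiIiIiIiIiIiIiIiIiIiIjMzMzMzMzMRERESIiIiIiIiIiIiIiIiIiIiIiIiIiIjMzMzMzMzMxERERIiIiIiIiIiIiIiIiIiIiIiIiIiIiMzMzMzMzMzEREREiIiIiIiIiIiIiIiIiIiIiIiIiIiMzMzMzMzMzMRERESIiIiIiIiIiIiIiIiIiIiIiIiIjMzMzMzMzMzMxERERIiIiIiIiIiIiIiIiIiIiIiIiIjMzMzMzMzMzMz"/>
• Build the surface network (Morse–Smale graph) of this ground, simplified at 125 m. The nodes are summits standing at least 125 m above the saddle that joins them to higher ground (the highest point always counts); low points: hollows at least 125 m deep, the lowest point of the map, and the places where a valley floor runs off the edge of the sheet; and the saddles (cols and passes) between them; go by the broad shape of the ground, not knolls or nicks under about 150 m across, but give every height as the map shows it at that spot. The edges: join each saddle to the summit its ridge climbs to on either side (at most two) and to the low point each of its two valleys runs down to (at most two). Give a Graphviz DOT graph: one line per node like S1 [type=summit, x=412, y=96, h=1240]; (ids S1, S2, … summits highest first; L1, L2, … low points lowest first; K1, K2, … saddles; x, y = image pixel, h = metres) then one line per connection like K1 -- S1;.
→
graph terrain {
  S1 [type=summit, x=431, y=295, h=2418];
  S2 [type=summit, x=527, y=505, h=2406];
  S3 [type=summit, x=246, y=117, h=2385];
  S4 [type=summit, x=527, y=69, h=2357];
  S5 [type=summit, x=325, y=527, h=2277];
  L1 [type=low, x=74, y=17, h=1829];
  L2 [type=low, x=241, y=527, h=1914];
  L3 [type=low, x=61, y=353, h=1996];
  K1 [type=saddle, x=377, y=313, h=2302];
  K2 [type=saddle, x=473, y=527, h=2232];
  K3 [type=saddle, x=349, y=203, h=2214];
  K4 [type=saddle, x=502, y=290, h=2194];
  K5 [type=saddle, x=139, y=199, h=2166];
  K6 [type=saddle, x=139, y=474, h=2154];
  K7 [type=saddle, x=381, y=527, h=2139];
  K8 [type=saddle, x=401, y=39, h=2118];
  K1 -- S1;
  K1 -- L1;
  K1 -- L2;
  K2 -- S1;
  K2 -- S2;
  K2 -- L1;
  K3 -- S1;
  K3 -- S3;
  K3 -- L1;
  K3 -- L3;
  K4 -- S1;
  K4 -- S4;
  K4 -- L1;
  K5 -- S1;
  K5 -- S3;
  K5 -- L1;
  K5 -- L3;
  K6 -- S1;
  K6 -- L2;
  K6 -- L3;
  K7 -- S1;
  K7 -- S5;
  K7 -- L2;
  K8 -- S3;
  K8 -- S4;
  K8 -- L1;
}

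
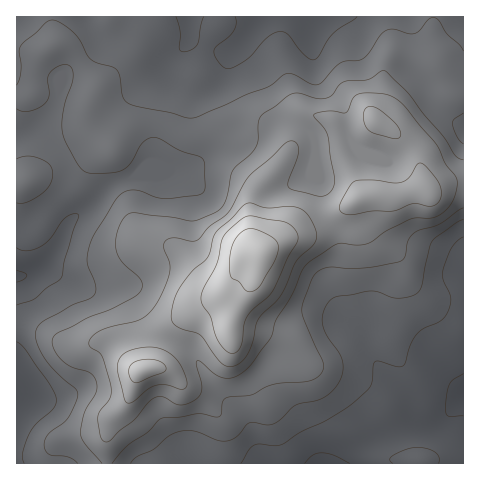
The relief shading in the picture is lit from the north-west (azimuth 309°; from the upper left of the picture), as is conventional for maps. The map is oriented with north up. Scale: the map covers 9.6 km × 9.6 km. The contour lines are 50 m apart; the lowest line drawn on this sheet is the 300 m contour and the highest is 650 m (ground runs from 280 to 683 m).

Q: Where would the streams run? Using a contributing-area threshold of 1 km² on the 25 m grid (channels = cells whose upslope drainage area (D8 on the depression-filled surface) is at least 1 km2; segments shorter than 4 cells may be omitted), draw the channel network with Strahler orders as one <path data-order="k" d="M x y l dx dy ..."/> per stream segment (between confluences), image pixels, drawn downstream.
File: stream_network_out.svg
<path data-order="1" d="M175 463l12 0"/><path data-order="2" d="M187 463l3 0"/><path data-order="1" d="M311 446l4 8 1 9 5 0"/><path data-order="1" d="M179 441l4 10 3 11 1 1"/><path data-order="1" d="M368 441l-24 22-23 0"/><path data-order="1" d="M68 395l-2 1-46 0-3 1 0 3"/><path data-order="1" d="M445 369l18 19 0 7"/><path data-order="1" d="M195 356l8 15 11 14 32 33 5 8 4 20 9 16 1 1 4 0"/><path data-order="2" d="M367 342l1 5 6 11 5 9 30 30 2 6 2 13 7 8 17 0 2-1 24-25 0-3"/><path data-order="1" d="M334 319l5 3 14 7 14 13"/><path data-order="1" d="M336 300l6 16 23 24"/><path data-order="1" d="M90 291l-5-1-10-6"/><path data-order="2" d="M75 284l-8-4-14-10-14 0"/><path data-order="1" d="M132 283l-3 1-54 0"/><path data-order="3" d="M39 270l-10 4-12 2 0 1"/><path data-order="2" d="M463 266l0 10"/><path data-order="1" d="M433 245l14 5 16 16"/><path data-order="2" d="M68 225l-9 21-9 12-11 12"/><path data-order="1" d="M70 221l-2 4"/><path data-order="1" d="M196 190l-17-17"/><path data-order="1" d="M300 181l6-2 6-7 0-29-3-7-7-9-9-4-10-4-14-14 0-15-31-30 0-12"/><path data-order="2" d="M126 180l-10 3-3 3-3 1-22 22-8 5-12 11"/><path data-order="2" d="M141 180l-15 0"/><path data-order="1" d="M185 174l-6-1"/><path data-order="2" d="M179 173l-6 0-4 3-7 3-4 0-1 1-16 0"/><path data-order="1" d="M137 169l-11 11"/><path data-order="1" d="M202 162l-5 4-7 2-16 0-3 4-9 1-21 7"/><path data-order="1" d="M369 148l-6-1-13-11-2-4-1-16-4-8-24-25-1-2-2-15-1-2 0-5-1-2 0-5-1-2 0-7-1-1 0-25"/><path data-order="1" d="M57 98l-2 7-5 7-18 19-7 2-8 0 0 3"/><path data-order="1" d="M425 89l8 14 15 15 8 6 7 2 0 4"/><path data-order="1" d="M154 76l5-2 10-11"/><path data-order="1" d="M223 75l6-18 9-9"/><path data-order="2" d="M169 63l19-21 0-3 1-1 0-21"/><path data-order="2" d="M238 48l7-7 6-8 5-8 1-8 2 0"/><path data-order="1" d="M88 20l0-3-1 0"/><path data-order="1" d="M347 17l-35 0"/>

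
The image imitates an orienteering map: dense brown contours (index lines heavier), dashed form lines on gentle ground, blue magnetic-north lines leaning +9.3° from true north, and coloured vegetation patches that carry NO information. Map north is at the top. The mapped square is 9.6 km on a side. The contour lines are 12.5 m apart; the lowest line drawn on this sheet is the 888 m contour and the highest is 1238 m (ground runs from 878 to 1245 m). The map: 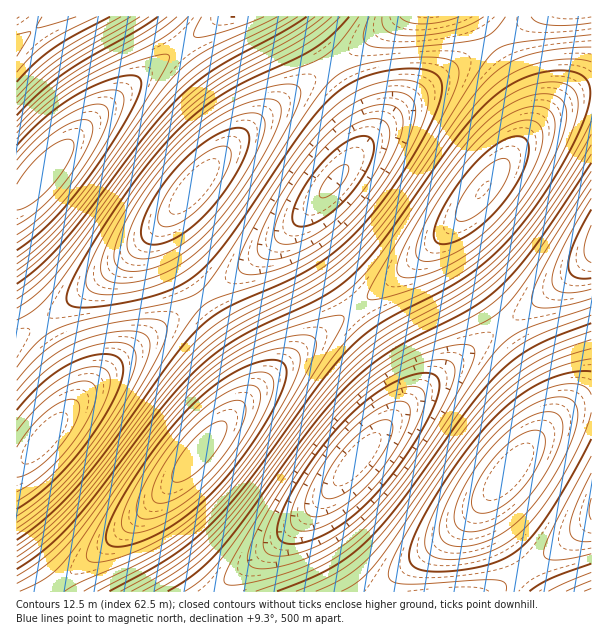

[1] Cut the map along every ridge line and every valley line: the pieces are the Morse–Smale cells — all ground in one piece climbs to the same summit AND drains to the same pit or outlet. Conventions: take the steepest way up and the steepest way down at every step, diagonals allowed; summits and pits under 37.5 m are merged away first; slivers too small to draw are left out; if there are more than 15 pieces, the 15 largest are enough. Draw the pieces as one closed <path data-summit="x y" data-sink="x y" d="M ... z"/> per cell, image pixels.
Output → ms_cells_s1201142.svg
<path data-summit="509 471" data-sink="357 459" d="M503 326l-44 32-39 33-42 44-56 65-52 48-42 32-8 11 274 1 61-42 35-27 2-2 0-116-10-1-12 5-16 12-14 13 8-17 0-12-2-10-14-27z"/><path data-summit="194 186" data-sink="42 174" d="M297 16l-79 2-110 86-44 45-34 40-9 7-5 1 0 91 23 36 39-28 51-40 35-35 46-53 47-47 49-39 26-17-28-42z"/><path data-summit="200 452" data-sink="357 459" d="M356 308l-36 26-44 36-46 46-58 67-38 39-86 69 171 1 9-12 27-20 41-34 26-26 68-77 12-15 4-10 0-9-6-17-16-27z"/><path data-summit="200 452" data-sink="45 438" d="M201 298l-84 63-45 45 4-10-3-18-9-18-22-34-4-2-22 15 1 253 30 0 63-50 62-59 74-84 4-10 0-11-3-9-13-25z"/><path data-summit="483 189" data-sink="335 180" d="M494 42l-56 36-37 30-40 41-55 66-2 15 8 16 44 61 33-24 37-31 44-46 52-65 6-13-2-26-14-30z"/><path data-summit="194 186" data-sink="335 180" d="M333 66l-3 0-24 16-49 39-47 47-42 50-4 7 4 18 12 23 21 32 51-36 29-24 33-34 47-55 5-9 0-17-11-24z"/><path data-summit="483 189" data-sink="591 245" d="M591 92l-16 4-20 12-29 29-76 94 0 14 7 16 46 64 43-30 46-40z"/><path data-summit="59 17" data-sink="42 174" d="M219 16l-202 0-1 179 5 1 5-3 38-44 44-45z"/><path data-summit="200 452" data-sink="335 180" d="M305 214l-45 42-58 43 32 45 13 25 3 9 0 11-4 11 42-40 67-52-43-62-8-16z"/><path data-summit="194 186" data-sink="45 438" d="M167 217l-48 48-79 58 33 55 3 9-2 17 43-43 38-30 45-32 0-3-20-30-12-23-4-9z"/><path data-summit="483 189" data-sink="357 459" d="M450 228l-37 36-58 44 29 37 16 27 6 17 0 9-4 11 42-39 60-44-47-65-7-16z"/><path data-summit="200 452" data-sink="335 180" d="M477 16l-76 0-69 49 30 49 4 9 0 17-3 6 50-49 40-30 40-25z"/><path data-summit="509 471" data-sink="591 245" d="M591 256l-45 39-42 31 28 42 14 27 2 10 0 12-5 15 27-23 12-5 10 0z"/><path data-summit="483 189" data-sink="42 174" d="M591 16l-57 0-40 25 2 6 16 25 14 30 2 26-6 14 39-39 14-7 17-4z"/><path data-summit="591 591" data-sink="357 459" d="M591 522l-36 28-61 41 97 1z"/>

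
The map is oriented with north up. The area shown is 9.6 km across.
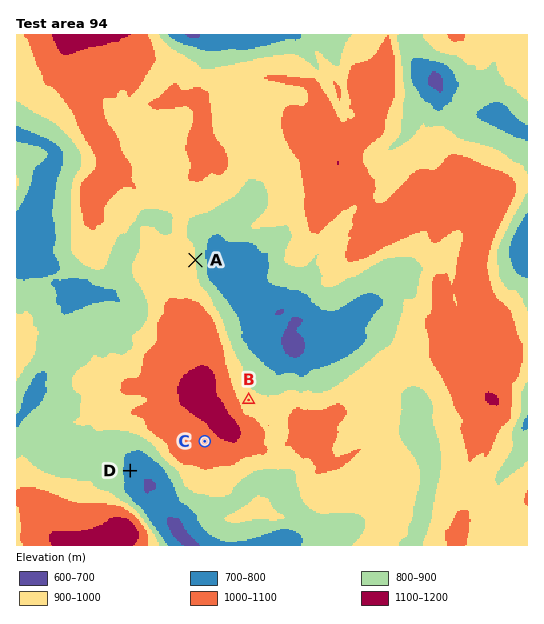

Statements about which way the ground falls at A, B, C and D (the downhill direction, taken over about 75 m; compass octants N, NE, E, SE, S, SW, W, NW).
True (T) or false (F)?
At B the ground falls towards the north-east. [T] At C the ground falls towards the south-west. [T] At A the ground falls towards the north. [F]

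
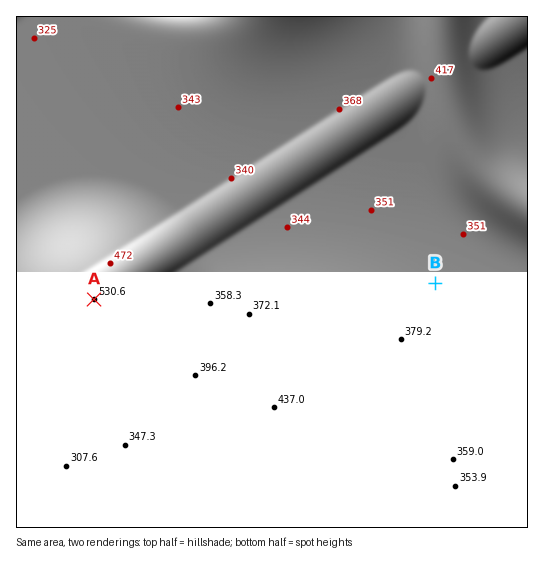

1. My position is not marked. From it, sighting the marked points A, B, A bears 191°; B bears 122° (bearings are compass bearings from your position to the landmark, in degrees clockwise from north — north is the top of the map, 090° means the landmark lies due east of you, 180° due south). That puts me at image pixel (134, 95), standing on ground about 335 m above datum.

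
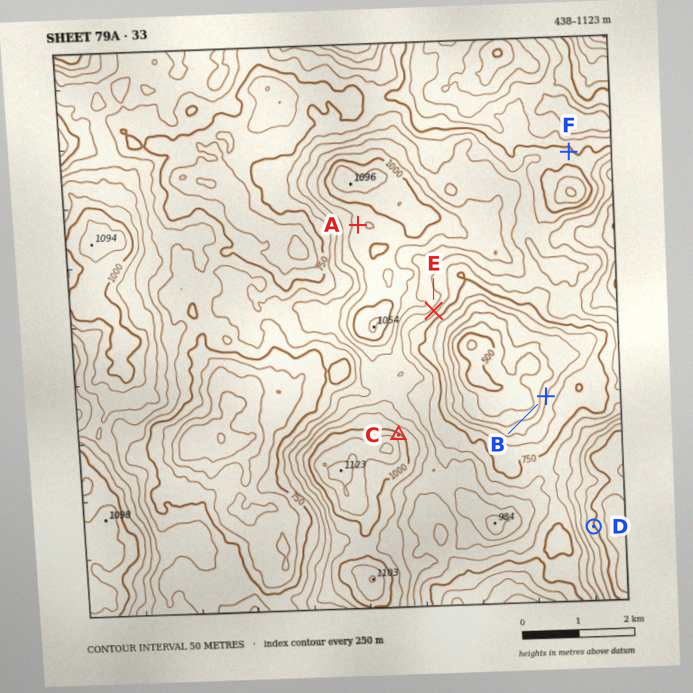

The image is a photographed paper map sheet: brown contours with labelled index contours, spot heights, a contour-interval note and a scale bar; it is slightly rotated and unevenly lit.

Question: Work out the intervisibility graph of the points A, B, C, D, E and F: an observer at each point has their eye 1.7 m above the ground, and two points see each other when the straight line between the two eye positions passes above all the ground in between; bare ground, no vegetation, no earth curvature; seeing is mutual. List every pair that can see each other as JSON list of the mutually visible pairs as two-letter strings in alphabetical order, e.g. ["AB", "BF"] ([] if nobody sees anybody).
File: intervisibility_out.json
["BC", "BE", "CD", "CE", "DE"]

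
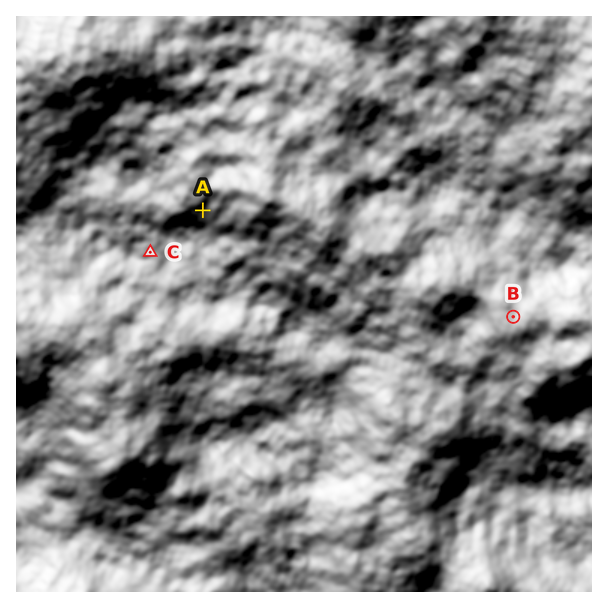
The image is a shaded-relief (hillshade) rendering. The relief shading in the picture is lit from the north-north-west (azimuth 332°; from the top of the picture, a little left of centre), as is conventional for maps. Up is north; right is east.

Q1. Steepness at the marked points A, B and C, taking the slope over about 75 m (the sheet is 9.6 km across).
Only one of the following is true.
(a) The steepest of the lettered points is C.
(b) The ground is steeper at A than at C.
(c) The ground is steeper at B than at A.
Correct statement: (b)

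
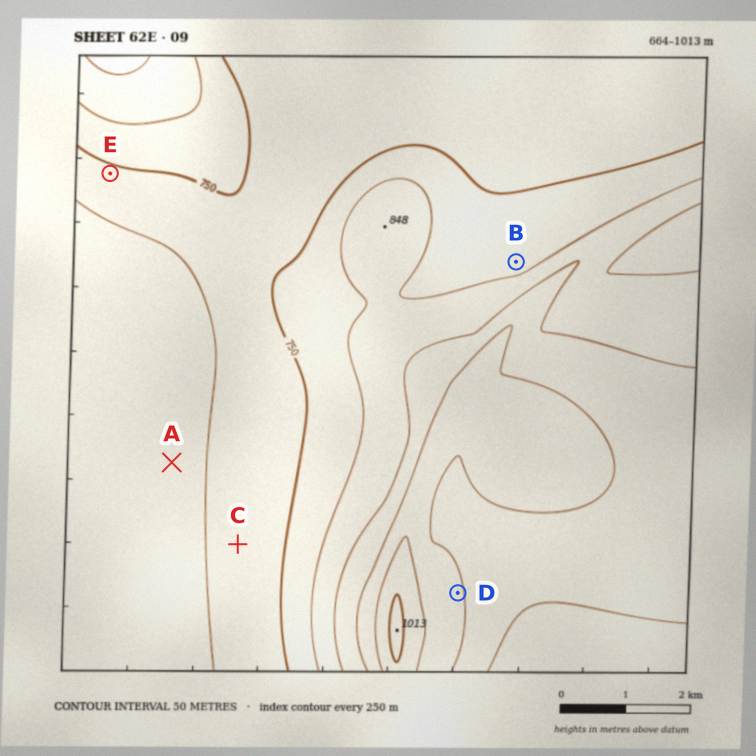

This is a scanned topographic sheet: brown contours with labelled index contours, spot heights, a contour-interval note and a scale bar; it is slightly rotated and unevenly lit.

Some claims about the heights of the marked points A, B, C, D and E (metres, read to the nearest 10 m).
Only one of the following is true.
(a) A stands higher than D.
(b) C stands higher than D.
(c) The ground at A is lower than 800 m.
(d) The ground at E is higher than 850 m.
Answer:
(c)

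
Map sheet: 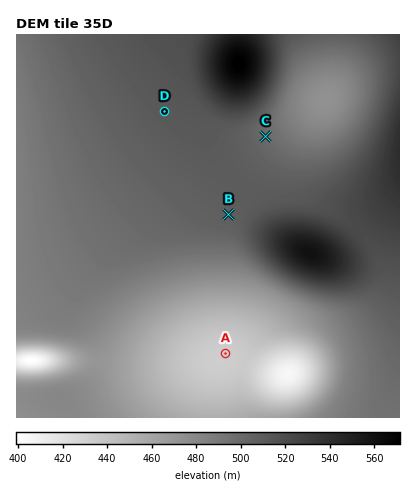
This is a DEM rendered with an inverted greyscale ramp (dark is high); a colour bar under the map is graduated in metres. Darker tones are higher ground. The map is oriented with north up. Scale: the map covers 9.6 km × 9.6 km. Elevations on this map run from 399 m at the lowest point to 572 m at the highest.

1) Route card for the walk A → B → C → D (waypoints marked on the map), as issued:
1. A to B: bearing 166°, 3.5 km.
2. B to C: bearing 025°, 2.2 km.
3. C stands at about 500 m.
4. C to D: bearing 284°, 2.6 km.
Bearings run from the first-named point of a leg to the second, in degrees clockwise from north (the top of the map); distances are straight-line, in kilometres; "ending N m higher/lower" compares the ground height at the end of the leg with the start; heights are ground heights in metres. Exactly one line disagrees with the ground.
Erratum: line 1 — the bearing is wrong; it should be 001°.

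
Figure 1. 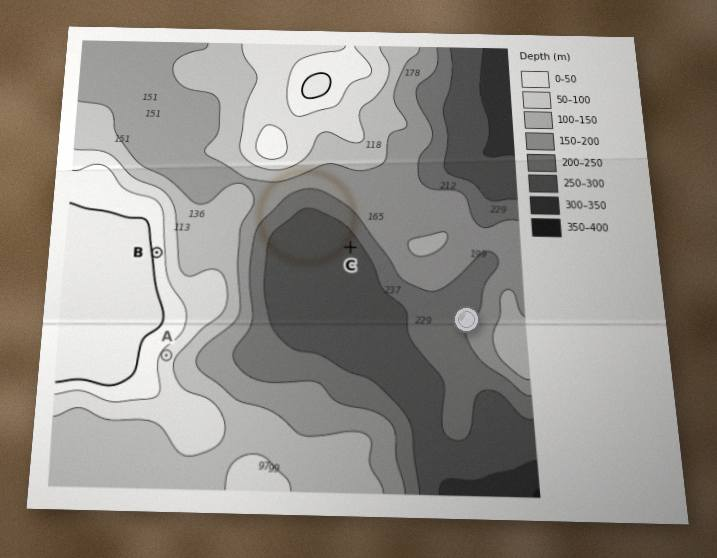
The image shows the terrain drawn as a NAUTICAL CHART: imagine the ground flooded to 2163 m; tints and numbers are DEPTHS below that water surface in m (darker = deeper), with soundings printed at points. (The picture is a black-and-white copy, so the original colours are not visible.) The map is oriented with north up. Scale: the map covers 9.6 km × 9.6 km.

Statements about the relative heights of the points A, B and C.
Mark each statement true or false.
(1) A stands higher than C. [true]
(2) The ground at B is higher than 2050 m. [true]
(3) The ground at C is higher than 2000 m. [false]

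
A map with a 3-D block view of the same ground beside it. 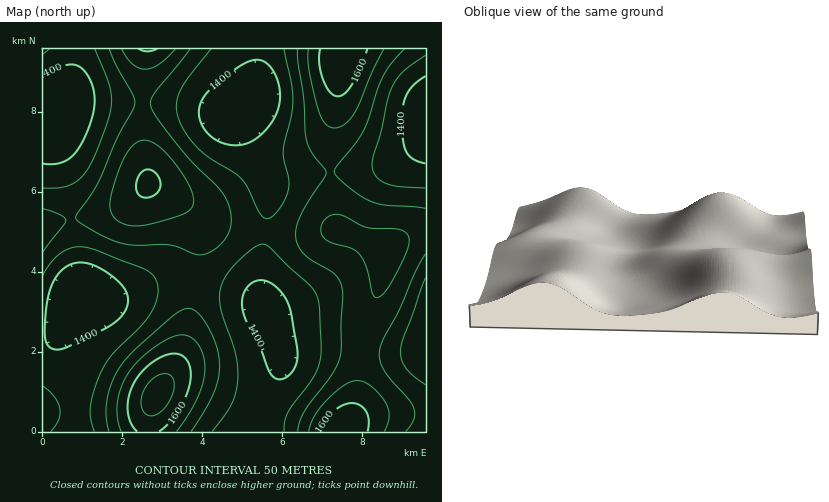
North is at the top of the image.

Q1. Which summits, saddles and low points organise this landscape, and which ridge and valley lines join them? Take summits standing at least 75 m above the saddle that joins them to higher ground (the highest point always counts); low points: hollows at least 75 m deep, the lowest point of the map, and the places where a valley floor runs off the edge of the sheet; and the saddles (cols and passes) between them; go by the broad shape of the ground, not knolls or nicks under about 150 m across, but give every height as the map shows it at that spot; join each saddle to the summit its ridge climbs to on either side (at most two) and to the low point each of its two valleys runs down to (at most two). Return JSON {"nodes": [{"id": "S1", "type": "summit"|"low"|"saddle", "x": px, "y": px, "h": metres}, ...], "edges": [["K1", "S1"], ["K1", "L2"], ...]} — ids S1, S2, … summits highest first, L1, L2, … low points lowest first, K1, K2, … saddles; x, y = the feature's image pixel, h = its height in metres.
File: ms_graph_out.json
{"nodes": [
{"id": "S1", "type": "summit", "x": 158, "y": 394, "h": 1673},
{"id": "S2", "type": "summit", "x": 342, "y": 54, "h": 1645},
{"id": "S3", "type": "summit", "x": 342, "y": 432, "h": 1644},
{"id": "S4", "type": "summit", "x": 148, "y": 48, "h": 1608},
{"id": "S5", "type": "summit", "x": 148, "y": 184, "h": 1608},
{"id": "L1", "type": "low", "x": 58, "y": 108, "h": 1350},
{"id": "L2", "type": "low", "x": 80, "y": 292, "h": 1350},
{"id": "L3", "type": "low", "x": 250, "y": 102, "h": 1358},
{"id": "L4", "type": "low", "x": 426, "y": 112, "h": 1360},
{"id": "L5", "type": "low", "x": 426, "y": 338, "h": 1404},
{"id": "K1", "type": "saddle", "x": 360, "y": 352, "h": 1521},
{"id": "K2", "type": "saddle", "x": 142, "y": 102, "h": 1504},
{"id": "K3", "type": "saddle", "x": 330, "y": 172, "h": 1501},
{"id": "K4", "type": "saddle", "x": 70, "y": 218, "h": 1499},
{"id": "K5", "type": "saddle", "x": 192, "y": 282, "h": 1485},
{"id": "K6", "type": "saddle", "x": 264, "y": 232, "h": 1455},
{"id": "K7", "type": "saddle", "x": 262, "y": 414, "h": 1423}],
"edges": [["K1", "S3"], ["K1", "L3"], ["K1", "L5"], ["K2", "S5"], ["K2", "S4"], ["K2", "L1"], ["K2", "L3"], ["K3", "S2"], ["K3", "S3"], ["K3", "L3"], ["K3", "L4"], ["K4", "S5"], ["K4", "L1"], ["K4", "L2"], ["K5", "S1"], ["K5", "S5"], ["K5", "L2"], ["K5", "L3"], ["K6", "S3"], ["K6", "S5"], ["K6", "L3"], ["K7", "S1"], ["K7", "S3"], ["K7", "L3"]]}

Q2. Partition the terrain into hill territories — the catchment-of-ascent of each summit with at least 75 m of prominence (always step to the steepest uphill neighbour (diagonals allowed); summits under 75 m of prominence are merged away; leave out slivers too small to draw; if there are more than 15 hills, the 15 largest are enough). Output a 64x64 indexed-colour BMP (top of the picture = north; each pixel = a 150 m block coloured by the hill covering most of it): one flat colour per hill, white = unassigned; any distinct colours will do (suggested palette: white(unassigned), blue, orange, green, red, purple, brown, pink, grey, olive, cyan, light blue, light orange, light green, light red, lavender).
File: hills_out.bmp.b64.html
<image width="64" height="64" href="data:image/bmp;base64,Qk12CAAAAAAAAHYAAAAoAAAAQAAAAEAAAAABAAQAAAAAAAAIAAATCwAAEwsAABAAAAAAAAAA////ALR3HwAOf/8ALKAsACgn1gC9Z5QAS1aMAMJ34wB/f38AIr28AM++FwDox64AeLv/AIrfmACWmP8A1bDFADMzMzMzMzMzMzMzMzMzMzMzMxERERERERERERERERERMzMzMzMzMzMzMzMzMzMzMzMzEREREREREREREREREREzMzMzMzMzMzMzMzMzMzMzMzMxERERERERERERERERETMzMzMzMzMzMzMzMzMzMzMzMzERERERERERERERERERMzMzMzMzMzMzMzMzMzMzMzMzMREREREREREREREREREzMzMzMzMzMzMzMzMzMzMzMzMzERERERERERERERERETMzMzMzMzMzMzMzMzMzMzMzMzMRERERERERERERERERMzMzMzMzMzMzMzMzMzMzMzMzMxEREREREREREREREREzMzMzMzMzMzMzMzMzMzMzMzMzMRERERERERERERERETMzMzMzMzMzMzMzMzMzMzMzMzMxERERERERERERERERMzMzMzMzMzMzMzMzMzMzMzMzMzMREREREREREREREREzMzMzMzMzMzMzMzMzMzMzMzMzMxERERERERERERERETMzMzMzMzMzMzMzMzMzMzMzMzMzERERERERERERERERMzMzMzMzMzMzMzMzMzMzMzMzMzMREREREREREREREREzMzMzMzMzMzMzMzMzMzMzMzMzMRERERERERERERERETMzMzMzMzMzMzMzMzMzMzMzMzMxERERERERERERERERIjMzMzMzMzMzMzMzMzMzMzMzMzEREREREREREREREREiIzMzMzMzMzMzMzMzMzMzMzMzERERERERERERERERESIjMzMzMzMzMzMzMzMzMzMzMzMRERERERERERERERERIiIzMzMzMzMzMzMzMzMzMzMzMREREREREREREREREREiIiMzMzMzMzMzMzMzMzMzMzMxERERERERERERERERESIiIzMzMzMzMzMzMzMzMzMzMzERERERERERERERERERIiIiMzMiMzMzMzMzMzMzMzMyIREREREREREREREREREiIiIiIiIiIjMzMzMzMzMyIiIRERERERERERERERERESIiIiIiIiIiIiMzMzMyIiIiIhERERERERERERERERERIiIiIiIiIiIiIiIiIiIiIiIiEREREREREREREREREREiIiIiIiIiIiIiIiIiIiIiIiIRERERERERERERERERESIiIiIiIiIiIiIiIiIiIiIiIiERERERERERERERERERIiIiIiIiIiIiIiIiIiIiIiIiIREREREREREREREREREiIiIiIiIiIiIiIiIiIiIiIiIhERERERERERERERERESIiIiIiIiIiIiIiIiIiIiIiIiERERERERERERERERERIiIiIiIiIiIiIiIiIiIiIiIiIREREREREREREREREREiIiIiIiIiIiIiIiIiIiIiIiIhERERERERERERERERESIiIiIiIiIiIiIiIiIiIiIiIiERERERERERERERERERIiIiIiIiIiIiIiIiIiIiIiIiIREREREREREREREREREiIiIiIiIiIiIiIiIiIiIiIiIhERERERERERERERERESIiIiIiIiIiIiIiIiIiIiIiIiERERERERERERERERERIiIiIiIiIiIiIiIiIiIiIiIiIhEREREREREREREREREiIiIiIiIiIiIiIiIiIiIiIiIiERERERERERERERERESIiIiIiIiIiIiIiIiIiIiIiIiIRERERERERERERERERIiIiIiIiIiIiIiIiIiIiIiIiIhEREREREREREREREREiIiIiIiIiIiIiIiIiIiIiIiIiERERERERERERERERESIiIiIiIiIiIiIiIiIiIiIiIiREQRERERERERERERERIiIiIiIiIiIiIiIiIiIiIiIiJERERERERBEREREREREiIiIiIiIiIiIiIiIiIiIiIiJEREREREREREREQRERESIiIiIiIiIiIiIiIiIiIiIiIkREREREREREREREQRERIiIiIiIiIiIiIiIiIiIiIiIkREREREREREREREREQREiIiIiIiIiIiIiIiIiIiIiIiREREREREREREREREREESIiIiIiIiIiIiIiIiIiIiIiRERERERERERERERERERBIiIiIiIiIiIiIiIiIiIiIiJEREREREREREREREREREQiIiIiIiIiIiIiIiIiIiIiIkRERERERERERERERERERCIiIiIiIiIiIiIiIiIiIiIkREREREREREREREREREREIiIiIiIiIiIiIiIiIiIiIiREREREREREREREREREREQiIiIiIiIiIiIiIiIiIiVVJERERERERERERERERERERDMyIiIiIiIiIiIiIlVVVVVVREREREREREREREREREREMzNVVVVVVVVVVVVVVVVVVVVUREREREREREREREREREQzM1VVVVVVVVVVVVVVVVVVVVRERERERERERERERERERDMzVVVVVVVVVVVVVVVVVVVVVUREREREREREREREREREMzM1VVVVVVVVVVVVVVVVVVVVREREREREREREREREREQzMzVVVVVVVVVVVVVVVVVVVVVERERERERERERERERERDMzNVVVVVVVVVVVVVVVVVVVVUREREREREREREREREREMzM1VVVVVVVVVVVVVVVVVVVVREREREREREREREREREQzMzVVVVVVVVVVVVVVVVVVVVVERERERERERERERERERDMzM1VVVVVVVVVVVVVVVVVVVURERERERERERERERERE"/>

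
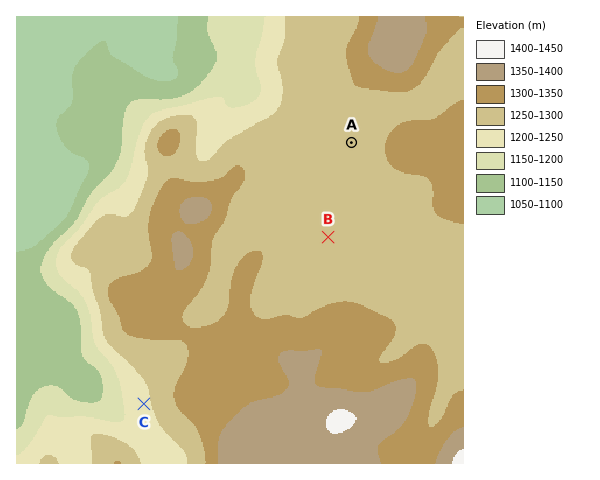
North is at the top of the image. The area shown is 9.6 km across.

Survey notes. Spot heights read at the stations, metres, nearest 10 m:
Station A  1270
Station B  1270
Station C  1240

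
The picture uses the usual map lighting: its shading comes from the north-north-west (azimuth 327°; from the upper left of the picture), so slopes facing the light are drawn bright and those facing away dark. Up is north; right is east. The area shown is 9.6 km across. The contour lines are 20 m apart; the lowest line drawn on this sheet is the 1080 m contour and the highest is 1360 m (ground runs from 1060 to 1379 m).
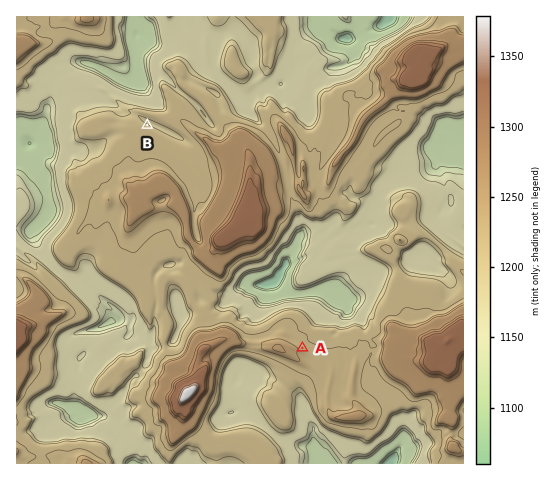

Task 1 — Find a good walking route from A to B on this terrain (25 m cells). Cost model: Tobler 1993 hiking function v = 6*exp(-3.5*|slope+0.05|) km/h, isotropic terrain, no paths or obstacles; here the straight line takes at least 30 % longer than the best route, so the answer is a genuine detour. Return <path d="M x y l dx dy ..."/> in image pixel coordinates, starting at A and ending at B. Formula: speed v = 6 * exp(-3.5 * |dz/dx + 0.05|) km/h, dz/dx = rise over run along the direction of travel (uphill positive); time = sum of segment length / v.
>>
<path d="M302 348l-23-12-14 0-41-21-2 0-2-1-5-5-1-2 0-5-15-31 0-4-6-11 0-7-3-5 0-40-36-72-7-7"/>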